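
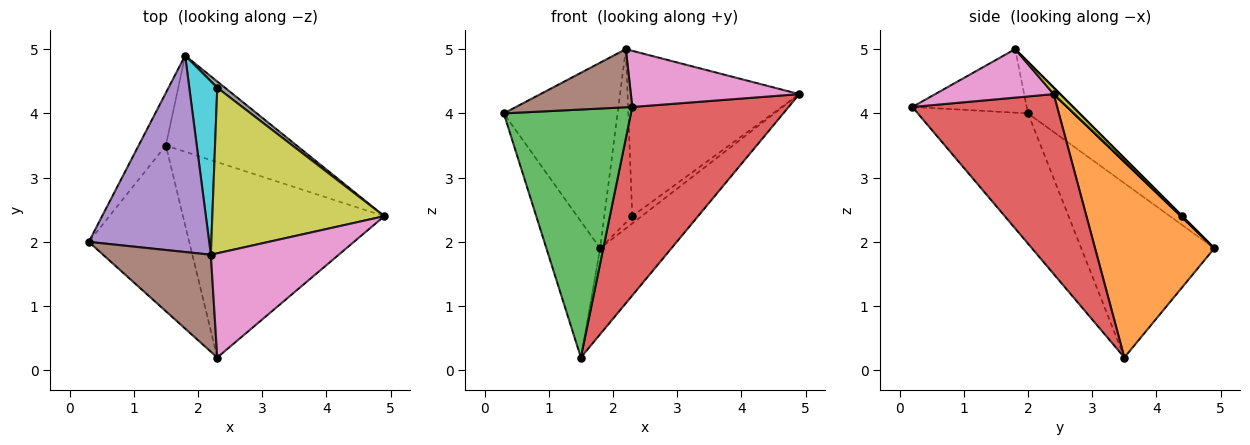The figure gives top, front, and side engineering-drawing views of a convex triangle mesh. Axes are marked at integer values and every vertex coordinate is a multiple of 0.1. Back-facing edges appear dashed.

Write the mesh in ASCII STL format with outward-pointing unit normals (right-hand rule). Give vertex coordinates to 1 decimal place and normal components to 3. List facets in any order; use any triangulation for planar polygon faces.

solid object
 facet normal -0.918 0.371 -0.143
  outer loop
   vertex 1.5 3.5 0.2
   vertex 0.3 2.0 4.0
   vertex 1.8 4.9 1.9
  endloop
 endfacet
 facet normal 0.744 0.445 -0.498
  outer loop
   vertex 1.5 3.5 0.2
   vertex 1.8 4.9 1.9
   vertex 4.9 2.4 4.3
  endloop
 endfacet
 facet normal -0.585 -0.675 -0.451
  outer loop
   vertex 2.3 0.2 4.1
   vertex 0.3 2.0 4.0
   vertex 1.5 3.5 0.2
  endloop
 endfacet
 facet normal 0.541 -0.584 -0.605
  outer loop
   vertex 2.3 0.2 4.1
   vertex 1.5 3.5 0.2
   vertex 4.9 2.4 4.3
  endloop
 endfacet
 facet normal -0.296 0.656 0.694
  outer loop
   vertex 2.2 1.8 5.0
   vertex 1.8 4.9 1.9
   vertex 0.3 2.0 4.0
  endloop
 endfacet
 facet normal -0.451 -0.459 0.765
  outer loop
   vertex 2.2 1.8 5.0
   vertex 0.3 2.0 4.0
   vertex 2.3 0.2 4.1
  endloop
 endfacet
 facet normal 0.316 -0.450 0.835
  outer loop
   vertex 2.2 1.8 5.0
   vertex 2.3 0.2 4.1
   vertex 4.9 2.4 4.3
  endloop
 endfacet
 facet normal 0.108 0.755 0.647
  outer loop
   vertex 2.3 4.4 2.4
   vertex 4.9 2.4 4.3
   vertex 1.8 4.9 1.9
  endloop
 endfacet
 facet normal 0.026 0.706 0.707
  outer loop
   vertex 2.3 4.4 2.4
   vertex 2.2 1.8 5.0
   vertex 4.9 2.4 4.3
  endloop
 endfacet
 facet normal 0.000 0.707 0.707
  outer loop
   vertex 2.3 4.4 2.4
   vertex 1.8 4.9 1.9
   vertex 2.2 1.8 5.0
  endloop
 endfacet
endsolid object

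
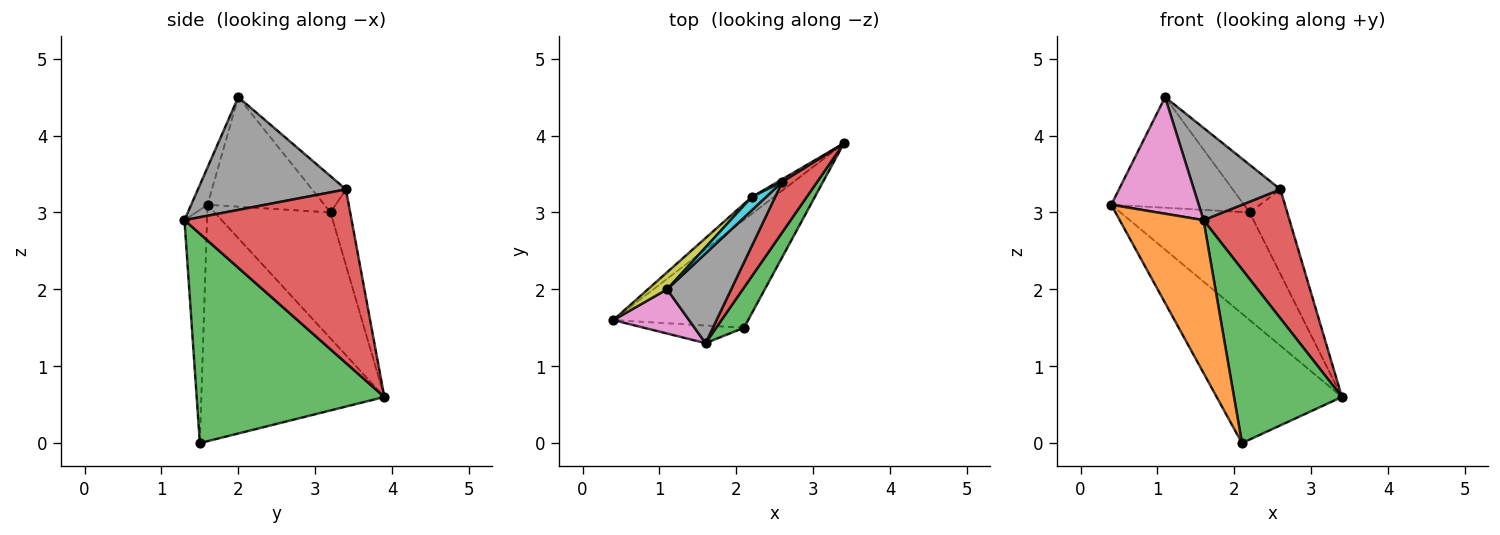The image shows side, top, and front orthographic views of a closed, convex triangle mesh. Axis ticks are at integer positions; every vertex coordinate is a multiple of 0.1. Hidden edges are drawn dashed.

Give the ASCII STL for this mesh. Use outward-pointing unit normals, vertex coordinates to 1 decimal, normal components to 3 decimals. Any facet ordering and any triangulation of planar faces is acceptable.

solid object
 facet normal -0.747 0.511 -0.426
  outer loop
   vertex 2.1 1.5 0.0
   vertex 0.4 1.6 3.1
   vertex 3.4 3.9 0.6
  endloop
 endfacet
 facet normal -0.258 -0.960 -0.111
  outer loop
   vertex 1.6 1.3 2.9
   vertex 0.4 1.6 3.1
   vertex 2.1 1.5 0.0
  endloop
 endfacet
 facet normal 0.861 -0.495 0.114
  outer loop
   vertex 1.6 1.3 2.9
   vertex 2.1 1.5 0.0
   vertex 3.4 3.9 0.6
  endloop
 endfacet
 facet normal 0.875 -0.450 0.176
  outer loop
   vertex 2.6 3.4 3.3
   vertex 1.6 1.3 2.9
   vertex 3.4 3.9 0.6
  endloop
 endfacet
 facet normal -0.663 0.739 -0.116
  outer loop
   vertex 2.2 3.2 3.0
   vertex 3.4 3.9 0.6
   vertex 0.4 1.6 3.1
  endloop
 endfacet
 facet normal -0.463 0.886 0.027
  outer loop
   vertex 2.2 3.2 3.0
   vertex 2.6 3.4 3.3
   vertex 3.4 3.9 0.6
  endloop
 endfacet
 facet normal -0.172 -0.921 0.349
  outer loop
   vertex 1.1 2.0 4.5
   vertex 0.4 1.6 3.1
   vertex 1.6 1.3 2.9
  endloop
 endfacet
 facet normal 0.775 -0.453 0.440
  outer loop
   vertex 1.1 2.0 4.5
   vertex 1.6 1.3 2.9
   vertex 2.6 3.4 3.3
  endloop
 endfacet
 facet normal -0.656 0.746 0.115
  outer loop
   vertex 1.1 2.0 4.5
   vertex 2.2 3.2 3.0
   vertex 0.4 1.6 3.1
  endloop
 endfacet
 facet normal -0.564 0.795 0.222
  outer loop
   vertex 1.1 2.0 4.5
   vertex 2.6 3.4 3.3
   vertex 2.2 3.2 3.0
  endloop
 endfacet
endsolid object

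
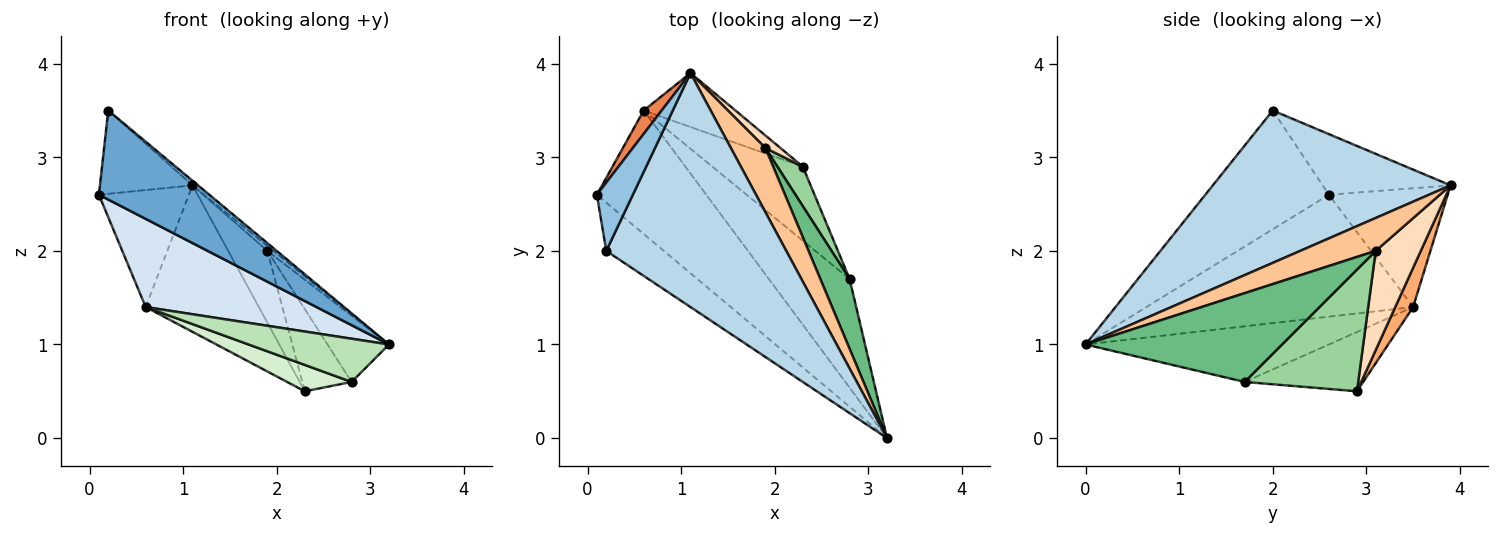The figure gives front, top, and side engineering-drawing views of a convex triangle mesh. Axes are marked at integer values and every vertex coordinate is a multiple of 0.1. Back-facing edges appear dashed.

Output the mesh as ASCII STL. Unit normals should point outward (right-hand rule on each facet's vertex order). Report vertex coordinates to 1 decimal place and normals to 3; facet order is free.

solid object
 facet normal -0.701 -0.627 -0.340
  outer loop
   vertex 0.2 2.0 3.5
   vertex 0.1 2.6 2.6
   vertex 3.2 0.0 1.0
  endloop
 endfacet
 facet normal -0.730 0.528 0.433
  outer loop
   vertex 0.2 2.0 3.5
   vertex 1.1 3.9 2.7
   vertex 0.1 2.6 2.6
  endloop
 endfacet
 facet normal 0.646 0.015 0.763
  outer loop
   vertex 0.2 2.0 3.5
   vertex 3.2 0.0 1.0
   vertex 1.1 3.9 2.7
  endloop
 endfacet
 facet normal -0.672 -0.430 -0.603
  outer loop
   vertex 0.6 3.5 1.4
   vertex 3.2 0.0 1.0
   vertex 0.1 2.6 2.6
  endloop
 endfacet
 facet normal -0.791 0.600 0.120
  outer loop
   vertex 0.6 3.5 1.4
   vertex 0.1 2.6 2.6
   vertex 1.1 3.9 2.7
  endloop
 endfacet
 facet normal 0.147 0.928 -0.342
  outer loop
   vertex 0.6 3.5 1.4
   vertex 1.1 3.9 2.7
   vertex 2.3 2.9 0.5
  endloop
 endfacet
 facet normal 0.688 0.055 0.723
  outer loop
   vertex 1.9 3.1 2.0
   vertex 1.1 3.9 2.7
   vertex 3.2 0.0 1.0
  endloop
 endfacet
 facet normal 0.750 0.651 0.113
  outer loop
   vertex 1.9 3.1 2.0
   vertex 2.3 2.9 0.5
   vertex 1.1 3.9 2.7
  endloop
 endfacet
 facet normal 0.910 0.285 0.300
  outer loop
   vertex 2.8 1.7 0.6
   vertex 1.9 3.1 2.0
   vertex 3.2 0.0 1.0
  endloop
 endfacet
 facet normal 0.901 0.391 0.188
  outer loop
   vertex 2.8 1.7 0.6
   vertex 2.3 2.9 0.5
   vertex 1.9 3.1 2.0
  endloop
 endfacet
 facet normal -0.539 -0.311 -0.783
  outer loop
   vertex 2.8 1.7 0.6
   vertex 3.2 0.0 1.0
   vertex 0.6 3.5 1.4
  endloop
 endfacet
 facet normal -0.525 -0.286 -0.802
  outer loop
   vertex 2.8 1.7 0.6
   vertex 0.6 3.5 1.4
   vertex 2.3 2.9 0.5
  endloop
 endfacet
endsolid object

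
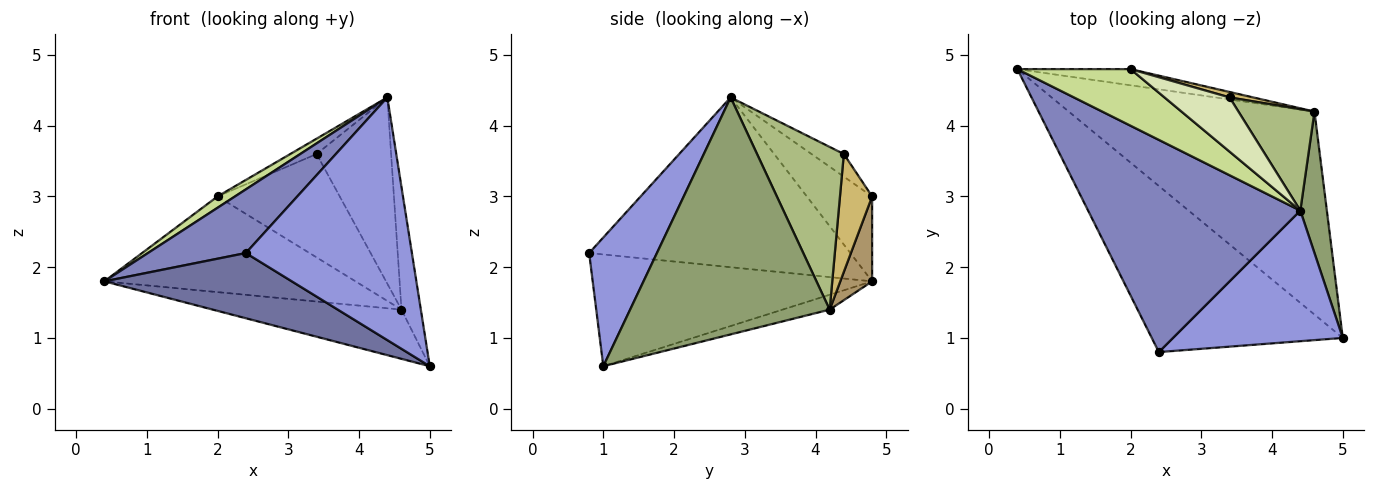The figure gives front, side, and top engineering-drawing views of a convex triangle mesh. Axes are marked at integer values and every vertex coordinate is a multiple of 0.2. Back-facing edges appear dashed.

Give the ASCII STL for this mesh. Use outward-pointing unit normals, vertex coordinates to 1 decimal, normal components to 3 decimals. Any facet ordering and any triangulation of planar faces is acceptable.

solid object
 facet normal -0.478 -0.321 -0.817
  outer loop
   vertex 2.4 0.8 2.2
   vertex 0.4 4.8 1.8
   vertex 5.0 1.0 0.6
  endloop
 endfacet
 facet normal -0.608 -0.228 0.760
  outer loop
   vertex 4.4 2.8 4.4
   vertex 0.4 4.8 1.8
   vertex 2.4 0.8 2.2
  endloop
 endfacet
 facet normal 0.338 -0.829 0.446
  outer loop
   vertex 4.4 2.8 4.4
   vertex 2.4 0.8 2.2
   vertex 5.0 1.0 0.6
  endloop
 endfacet
 facet normal -0.059 0.235 -0.970
  outer loop
   vertex 4.6 4.2 1.4
   vertex 5.0 1.0 0.6
   vertex 0.4 4.8 1.8
  endloop
 endfacet
 facet normal 0.989 0.096 0.111
  outer loop
   vertex 4.6 4.2 1.4
   vertex 4.4 2.8 4.4
   vertex 5.0 1.0 0.6
  endloop
 endfacet
 facet normal 0.715 0.614 0.334
  outer loop
   vertex 3.4 4.4 3.6
   vertex 4.4 2.8 4.4
   vertex 4.6 4.2 1.4
  endloop
 endfacet
 facet normal -0.592 -0.158 0.790
  outer loop
   vertex 2.0 4.8 3.0
   vertex 0.4 4.8 1.8
   vertex 4.4 2.8 4.4
  endloop
 endfacet
 facet normal -0.317 0.258 0.913
  outer loop
   vertex 2.0 4.8 3.0
   vertex 4.4 2.8 4.4
   vertex 3.4 4.4 3.6
  endloop
 endfacet
 facet normal 0.124 0.978 -0.165
  outer loop
   vertex 2.0 4.8 3.0
   vertex 4.6 4.2 1.4
   vertex 0.4 4.8 1.8
  endloop
 endfacet
 facet normal 0.254 0.966 0.051
  outer loop
   vertex 2.0 4.8 3.0
   vertex 3.4 4.4 3.6
   vertex 4.6 4.2 1.4
  endloop
 endfacet
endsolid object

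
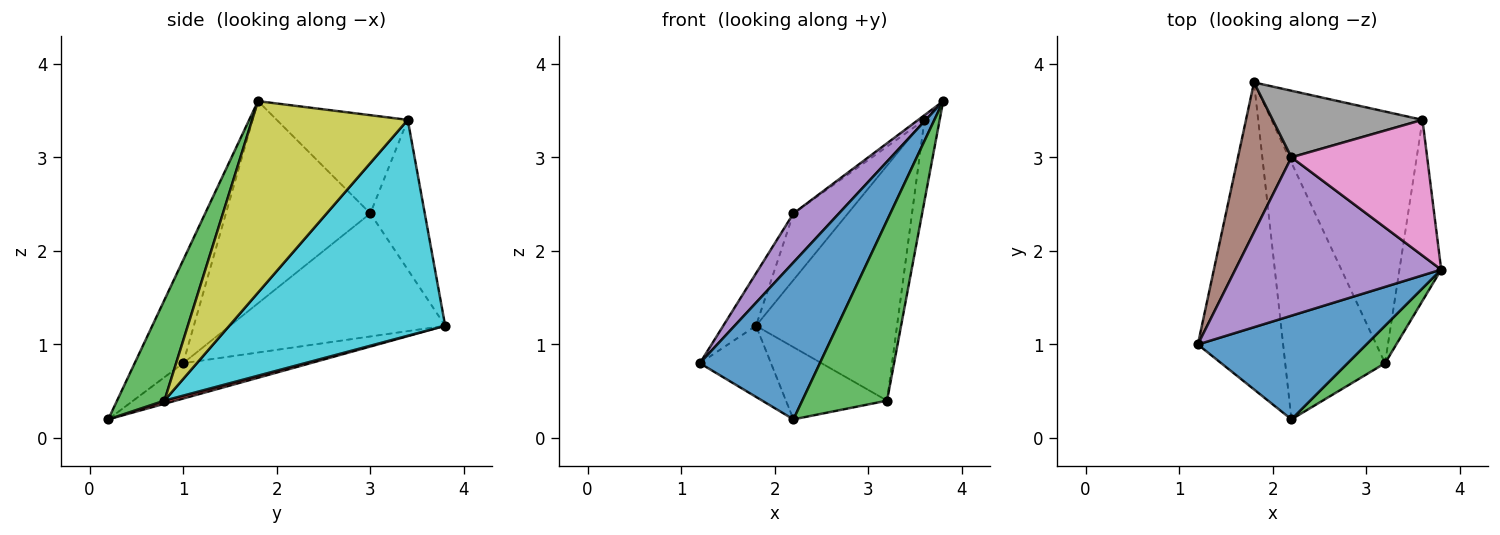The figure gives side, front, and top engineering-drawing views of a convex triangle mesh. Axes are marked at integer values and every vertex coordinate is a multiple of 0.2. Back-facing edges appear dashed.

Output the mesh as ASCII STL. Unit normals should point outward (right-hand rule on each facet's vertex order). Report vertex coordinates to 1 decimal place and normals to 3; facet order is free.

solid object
 facet normal -0.319 -0.791 0.522
  outer loop
   vertex 2.2 0.2 0.2
   vertex 3.8 1.8 3.6
   vertex 1.2 1.0 0.8
  endloop
 endfacet
 facet normal -0.375 0.209 -0.903
  outer loop
   vertex 2.2 0.2 0.2
   vertex 1.2 1.0 0.8
   vertex 1.8 3.8 1.2
  endloop
 endfacet
 facet normal 0.480 -0.859 0.179
  outer loop
   vertex 3.2 0.8 0.4
   vertex 3.8 1.8 3.6
   vertex 2.2 0.2 0.2
  endloop
 endfacet
 facet normal 0.030 0.271 -0.962
  outer loop
   vertex 3.2 0.8 0.4
   vertex 2.2 0.2 0.2
   vertex 1.8 3.8 1.2
  endloop
 endfacet
 facet normal -0.684 -0.215 0.697
  outer loop
   vertex 2.2 3.0 2.4
   vertex 1.2 1.0 0.8
   vertex 3.8 1.8 3.6
  endloop
 endfacet
 facet normal -0.908 0.138 0.395
  outer loop
   vertex 2.2 3.0 2.4
   vertex 1.8 3.8 1.2
   vertex 1.2 1.0 0.8
  endloop
 endfacet
 facet normal -0.586 0.028 0.810
  outer loop
   vertex 3.6 3.4 3.4
   vertex 2.2 3.0 2.4
   vertex 3.8 1.8 3.6
  endloop
 endfacet
 facet normal -0.577 0.577 0.577
  outer loop
   vertex 3.6 3.4 3.4
   vertex 1.8 3.8 1.2
   vertex 2.2 3.0 2.4
  endloop
 endfacet
 facet normal 0.973 0.095 -0.212
  outer loop
   vertex 3.6 3.4 3.4
   vertex 3.8 1.8 3.6
   vertex 3.2 0.8 0.4
  endloop
 endfacet
 facet normal 0.722 0.472 -0.505
  outer loop
   vertex 3.6 3.4 3.4
   vertex 3.2 0.8 0.4
   vertex 1.8 3.8 1.2
  endloop
 endfacet
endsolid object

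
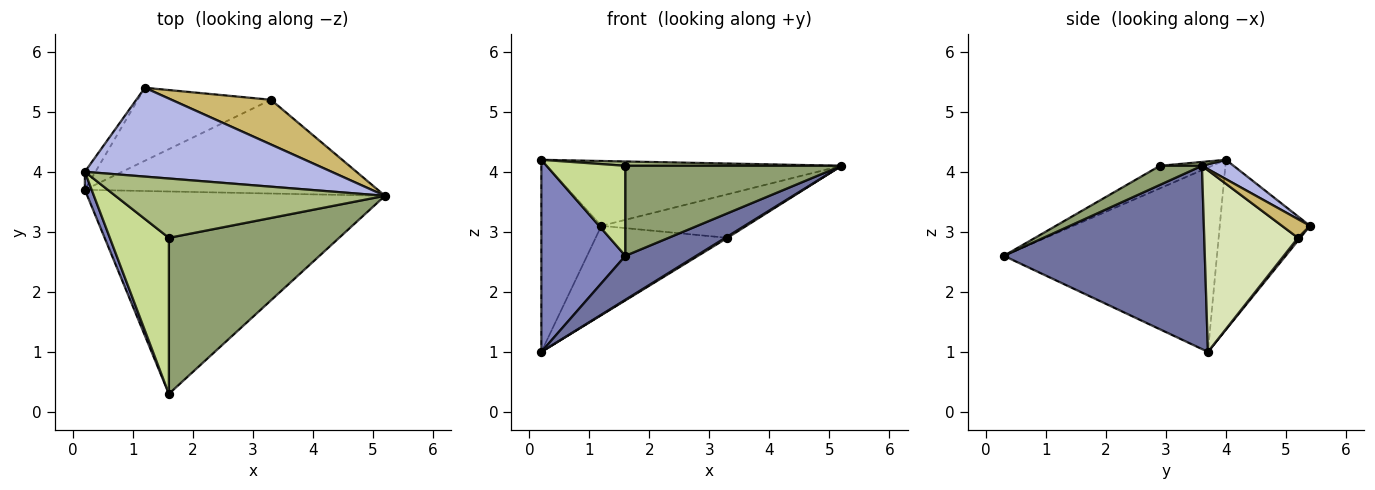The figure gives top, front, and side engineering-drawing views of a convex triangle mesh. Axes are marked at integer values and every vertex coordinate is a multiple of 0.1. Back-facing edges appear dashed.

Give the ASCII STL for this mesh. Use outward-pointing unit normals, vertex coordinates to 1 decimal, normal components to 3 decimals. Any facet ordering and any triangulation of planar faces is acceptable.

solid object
 facet normal 0.516 -0.182 -0.837
  outer loop
   vertex 1.6 0.3 2.6
   vertex 0.2 3.7 1.0
   vertex 5.2 3.6 4.1
  endloop
 endfacet
 facet normal -0.930 -0.367 0.034
  outer loop
   vertex 0.2 4.0 4.2
   vertex 0.2 3.7 1.0
   vertex 1.6 0.3 2.6
  endloop
 endfacet
 facet normal -0.831 0.553 -0.052
  outer loop
   vertex 1.2 5.4 3.1
   vertex 0.2 3.7 1.0
   vertex 0.2 4.0 4.2
  endloop
 endfacet
 facet normal 0.063 0.588 0.806
  outer loop
   vertex 1.2 5.4 3.1
   vertex 0.2 4.0 4.2
   vertex 5.2 3.6 4.1
  endloop
 endfacet
 facet normal 0.097 -0.497 0.862
  outer loop
   vertex 1.6 2.9 4.1
   vertex 1.6 0.3 2.6
   vertex 5.2 3.6 4.1
  endloop
 endfacet
 facet normal 0.014 -0.073 0.997
  outer loop
   vertex 1.6 2.9 4.1
   vertex 5.2 3.6 4.1
   vertex 0.2 4.0 4.2
  endloop
 endfacet
 facet normal -0.314 -0.474 0.822
  outer loop
   vertex 1.6 2.9 4.1
   vertex 0.2 4.0 4.2
   vertex 1.6 0.3 2.6
  endloop
 endfacet
 facet normal 0.527 -0.012 -0.850
  outer loop
   vertex 3.3 5.2 2.9
   vertex 5.2 3.6 4.1
   vertex 0.2 3.7 1.0
  endloop
 endfacet
 facet normal 0.013 0.774 -0.633
  outer loop
   vertex 3.3 5.2 2.9
   vertex 0.2 3.7 1.0
   vertex 1.2 5.4 3.1
  endloop
 endfacet
 facet normal 0.133 0.691 0.710
  outer loop
   vertex 3.3 5.2 2.9
   vertex 1.2 5.4 3.1
   vertex 5.2 3.6 4.1
  endloop
 endfacet
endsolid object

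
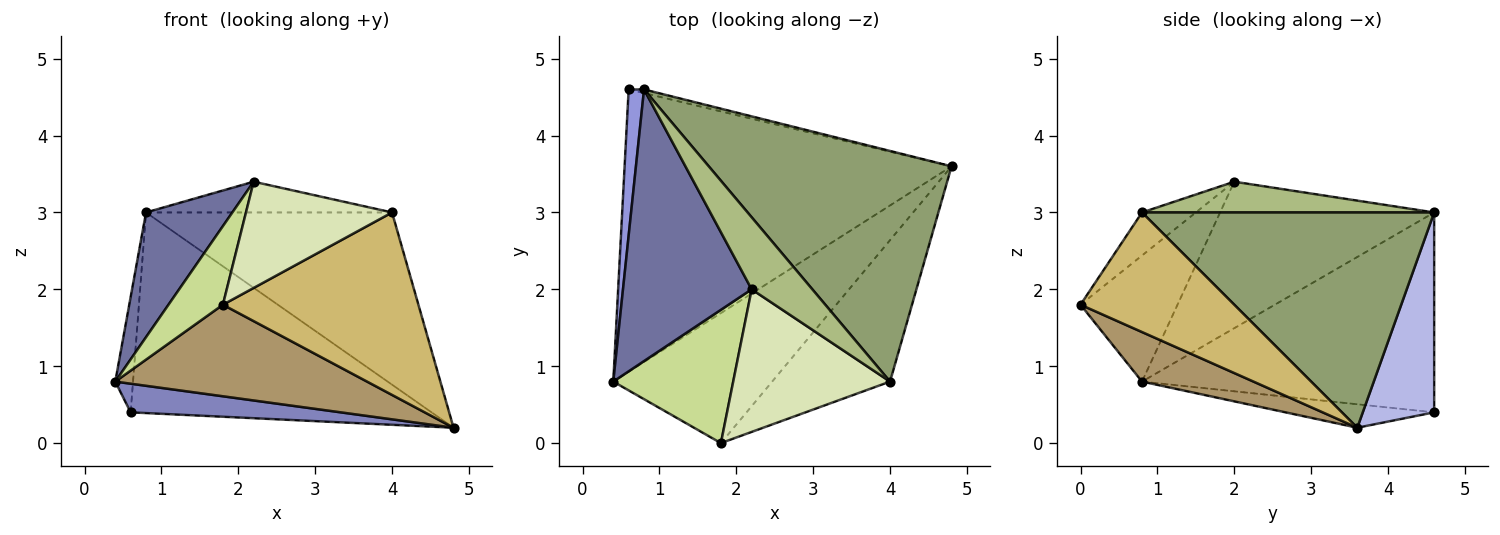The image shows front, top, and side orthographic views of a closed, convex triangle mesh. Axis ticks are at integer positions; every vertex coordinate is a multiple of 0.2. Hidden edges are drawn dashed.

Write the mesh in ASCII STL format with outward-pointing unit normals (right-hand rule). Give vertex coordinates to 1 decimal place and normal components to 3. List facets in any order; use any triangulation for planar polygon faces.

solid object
 facet normal -0.719 -0.290 0.632
  outer loop
   vertex 2.2 2.0 3.4
   vertex 0.8 4.6 3.0
   vertex 0.4 0.8 0.8
  endloop
 endfacet
 facet normal -0.071 -0.101 -0.992
  outer loop
   vertex 0.6 4.6 0.4
   vertex 4.8 3.6 0.2
   vertex 0.4 0.8 0.8
  endloop
 endfacet
 facet normal -0.995 0.060 0.077
  outer loop
   vertex 0.6 4.6 0.4
   vertex 0.4 0.8 0.8
   vertex 0.8 4.6 3.0
  endloop
 endfacet
 facet normal 0.231 0.973 -0.018
  outer loop
   vertex 0.6 4.6 0.4
   vertex 0.8 4.6 3.0
   vertex 4.8 3.6 0.2
  endloop
 endfacet
 facet normal 0.579 0.488 0.653
  outer loop
   vertex 4.0 0.8 3.0
   vertex 4.8 3.6 0.2
   vertex 0.8 4.6 3.0
  endloop
 endfacet
 facet normal 0.422 0.356 0.834
  outer loop
   vertex 4.0 0.8 3.0
   vertex 0.8 4.6 3.0
   vertex 2.2 2.0 3.4
  endloop
 endfacet
 facet normal -0.671 -0.377 0.638
  outer loop
   vertex 1.8 0.0 1.8
   vertex 2.2 2.0 3.4
   vertex 0.4 0.8 0.8
  endloop
 endfacet
 facet normal -0.215 -0.584 0.783
  outer loop
   vertex 1.8 0.0 1.8
   vertex 4.0 0.8 3.0
   vertex 2.2 2.0 3.4
  endloop
 endfacet
 facet normal 0.247 -0.558 -0.792
  outer loop
   vertex 1.8 0.0 1.8
   vertex 0.4 0.8 0.8
   vertex 4.8 3.6 0.2
  endloop
 endfacet
 facet normal 0.528 -0.671 -0.520
  outer loop
   vertex 1.8 0.0 1.8
   vertex 4.8 3.6 0.2
   vertex 4.0 0.8 3.0
  endloop
 endfacet
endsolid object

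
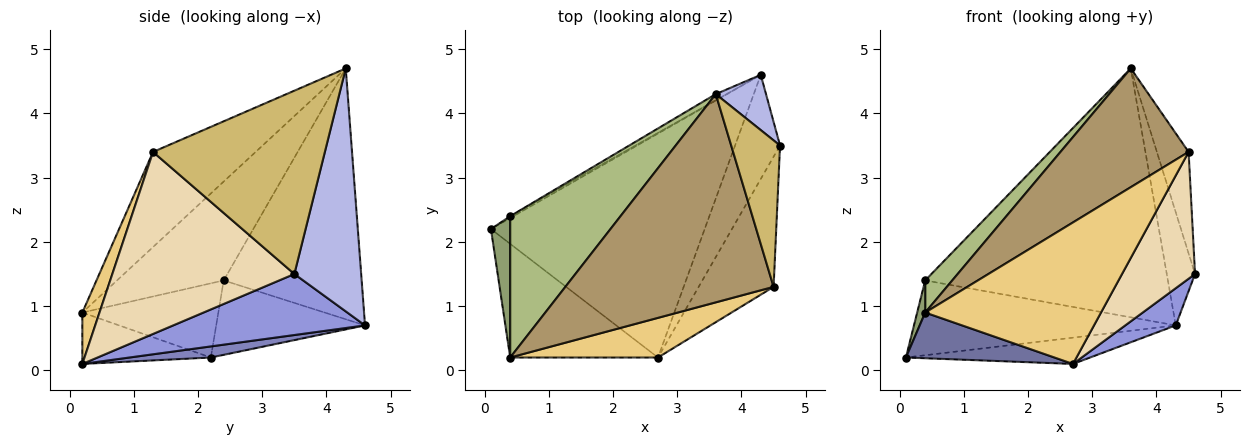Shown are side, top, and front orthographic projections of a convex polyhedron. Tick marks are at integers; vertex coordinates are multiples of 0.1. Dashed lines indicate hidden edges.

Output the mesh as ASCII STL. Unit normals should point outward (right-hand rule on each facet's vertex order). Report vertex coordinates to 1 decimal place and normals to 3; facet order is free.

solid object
 facet normal -0.307 -0.355 -0.883
  outer loop
   vertex 0.4 0.2 0.9
   vertex 0.1 2.2 0.2
   vertex 2.7 0.2 0.1
  endloop
 endfacet
 facet normal 0.051 0.117 -0.992
  outer loop
   vertex 4.3 4.6 0.7
   vertex 2.7 0.2 0.1
   vertex 0.1 2.2 0.2
  endloop
 endfacet
 facet normal 0.788 -0.207 -0.580
  outer loop
   vertex 4.3 4.6 0.7
   vertex 4.6 3.5 1.5
   vertex 2.7 0.2 0.1
  endloop
 endfacet
 facet normal 0.905 0.383 0.187
  outer loop
   vertex 4.3 4.6 0.7
   vertex 3.6 4.3 4.7
   vertex 4.6 3.5 1.5
  endloop
 endfacet
 facet normal -0.966 -0.057 0.251
  outer loop
   vertex 0.4 2.4 1.4
   vertex 0.1 2.2 0.2
   vertex 0.4 0.2 0.9
  endloop
 endfacet
 facet normal -0.658 -0.167 0.734
  outer loop
   vertex 0.4 2.4 1.4
   vertex 0.4 0.2 0.9
   vertex 3.6 4.3 4.7
  endloop
 endfacet
 facet normal -0.494 0.869 -0.021
  outer loop
   vertex 0.4 2.4 1.4
   vertex 4.3 4.6 0.7
   vertex 0.1 2.2 0.2
  endloop
 endfacet
 facet normal -0.494 0.869 -0.021
  outer loop
   vertex 0.4 2.4 1.4
   vertex 3.6 4.3 4.7
   vertex 4.3 4.6 0.7
  endloop
 endfacet
 facet normal -0.369 -0.461 0.807
  outer loop
   vertex 4.5 1.3 3.4
   vertex 3.6 4.3 4.7
   vertex 0.4 0.2 0.9
  endloop
 endfacet
 facet normal 0.951 0.176 0.253
  outer loop
   vertex 4.5 1.3 3.4
   vertex 4.6 3.5 1.5
   vertex 3.6 4.3 4.7
  endloop
 endfacet
 facet normal 0.093 -0.959 0.269
  outer loop
   vertex 4.5 1.3 3.4
   vertex 0.4 0.2 0.9
   vertex 2.7 0.2 0.1
  endloop
 endfacet
 facet normal 0.867 -0.348 -0.357
  outer loop
   vertex 4.5 1.3 3.4
   vertex 2.7 0.2 0.1
   vertex 4.6 3.5 1.5
  endloop
 endfacet
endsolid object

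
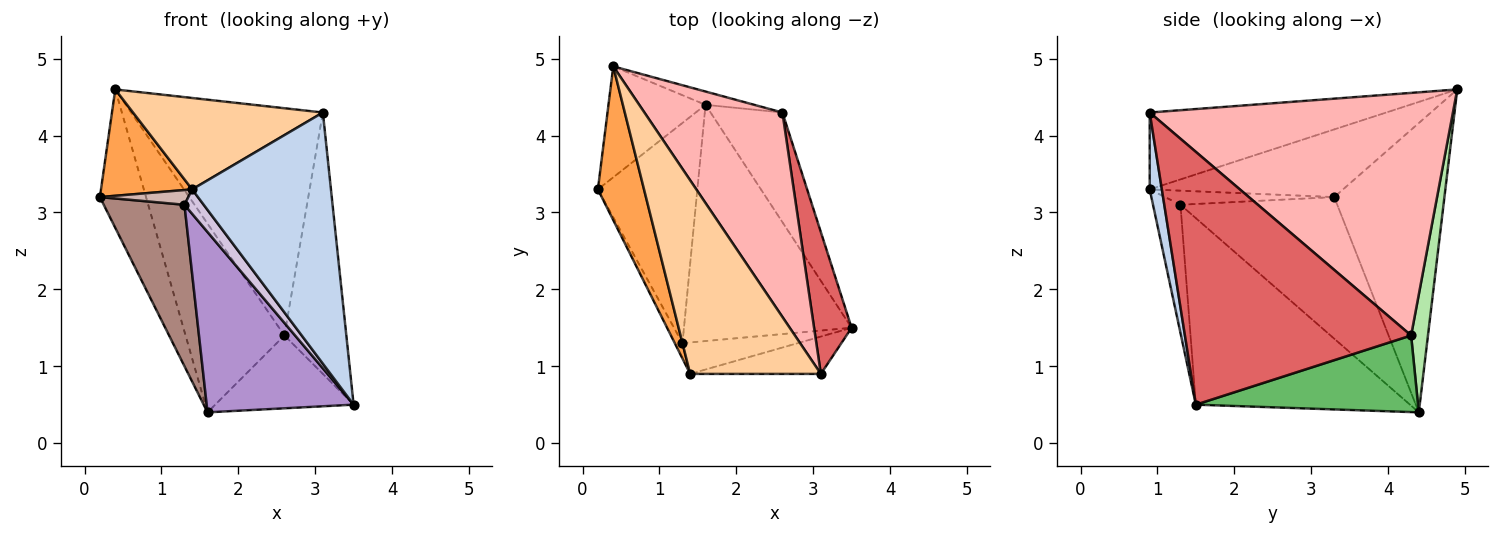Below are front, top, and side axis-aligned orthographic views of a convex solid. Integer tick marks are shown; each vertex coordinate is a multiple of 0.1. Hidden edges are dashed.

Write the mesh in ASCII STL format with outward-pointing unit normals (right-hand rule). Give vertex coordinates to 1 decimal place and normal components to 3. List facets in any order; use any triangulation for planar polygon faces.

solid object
 facet normal -0.881 0.369 -0.296
  outer loop
   vertex 0.4 4.9 4.6
   vertex 1.6 4.4 0.4
   vertex 0.2 3.3 3.2
  endloop
 endfacet
 facet normal 0.086 -0.985 -0.147
  outer loop
   vertex 1.4 0.9 3.3
   vertex 3.5 1.5 0.5
   vertex 3.1 0.9 4.3
  endloop
 endfacet
 facet normal -0.770 -0.363 0.525
  outer loop
   vertex 1.4 0.9 3.3
   vertex 0.4 4.9 4.6
   vertex 0.2 3.3 3.2
  endloop
 endfacet
 facet normal -0.470 -0.377 0.798
  outer loop
   vertex 1.4 0.9 3.3
   vertex 3.1 0.9 4.3
   vertex 0.4 4.9 4.6
  endloop
 endfacet
 facet normal 0.664 0.414 -0.623
  outer loop
   vertex 2.6 4.3 1.4
   vertex 3.5 1.5 0.5
   vertex 1.6 4.4 0.4
  endloop
 endfacet
 facet normal 0.168 0.983 -0.069
  outer loop
   vertex 2.6 4.3 1.4
   vertex 1.6 4.4 0.4
   vertex 0.4 4.9 4.6
  endloop
 endfacet
 facet normal 0.955 0.261 0.142
  outer loop
   vertex 2.6 4.3 1.4
   vertex 3.1 0.9 4.3
   vertex 3.5 1.5 0.5
  endloop
 endfacet
 facet normal 0.762 0.482 0.433
  outer loop
   vertex 2.6 4.3 1.4
   vertex 0.4 4.9 4.6
   vertex 3.1 0.9 4.3
  endloop
 endfacet
 facet normal -0.662 -0.455 -0.595
  outer loop
   vertex 1.3 1.3 3.1
   vertex 1.6 4.4 0.4
   vertex 3.5 1.5 0.5
  endloop
 endfacet
 facet normal -0.659 -0.462 -0.593
  outer loop
   vertex 1.3 1.3 3.1
   vertex 3.5 1.5 0.5
   vertex 1.4 0.9 3.3
  endloop
 endfacet
 facet normal -0.754 -0.388 -0.530
  outer loop
   vertex 1.3 1.3 3.1
   vertex 0.2 3.3 3.2
   vertex 1.6 4.4 0.4
  endloop
 endfacet
 facet normal -0.798 -0.417 -0.435
  outer loop
   vertex 1.3 1.3 3.1
   vertex 1.4 0.9 3.3
   vertex 0.2 3.3 3.2
  endloop
 endfacet
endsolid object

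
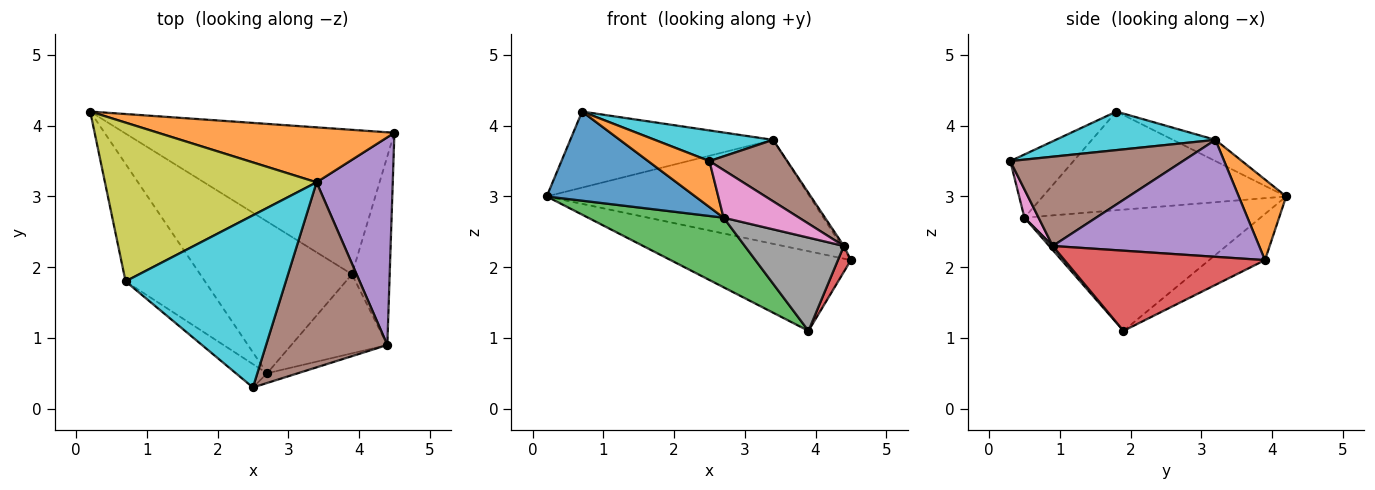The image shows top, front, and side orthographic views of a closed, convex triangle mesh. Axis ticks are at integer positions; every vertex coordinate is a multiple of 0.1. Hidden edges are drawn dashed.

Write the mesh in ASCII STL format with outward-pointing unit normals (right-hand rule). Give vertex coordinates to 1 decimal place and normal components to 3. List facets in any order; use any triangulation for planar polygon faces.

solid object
 facet normal -0.148 0.477 -0.866
  outer loop
   vertex 3.9 1.9 1.1
   vertex 0.2 4.2 3.0
   vertex 4.5 3.9 2.1
  endloop
 endfacet
 facet normal 0.157 0.873 0.461
  outer loop
   vertex 3.4 3.2 3.8
   vertex 4.5 3.9 2.1
   vertex 0.2 4.2 3.0
  endloop
 endfacet
 facet normal -0.587 -0.337 -0.736
  outer loop
   vertex 2.7 0.5 2.7
   vertex 0.2 4.2 3.0
   vertex 3.9 1.9 1.1
  endloop
 endfacet
 facet normal 0.903 -0.058 -0.425
  outer loop
   vertex 4.4 0.9 2.3
   vertex 3.9 1.9 1.1
   vertex 4.5 3.9 2.1
  endloop
 endfacet
 facet normal 0.838 0.008 0.546
  outer loop
   vertex 4.4 0.9 2.3
   vertex 4.5 3.9 2.1
   vertex 3.4 3.2 3.8
  endloop
 endfacet
 facet normal 0.573 -0.258 0.778
  outer loop
   vertex 4.4 0.9 2.3
   vertex 3.4 3.2 3.8
   vertex 2.5 0.3 3.5
  endloop
 endfacet
 facet normal 0.181 -0.964 -0.196
  outer loop
   vertex 4.4 0.9 2.3
   vertex 2.5 0.3 3.5
   vertex 2.7 0.5 2.7
  endloop
 endfacet
 facet normal 0.027 -0.762 -0.647
  outer loop
   vertex 4.4 0.9 2.3
   vertex 2.7 0.5 2.7
   vertex 3.9 1.9 1.1
  endloop
 endfacet
 facet normal -0.090 0.430 0.898
  outer loop
   vertex 0.7 1.8 4.2
   vertex 3.4 3.2 3.8
   vertex 0.2 4.2 3.0
  endloop
 endfacet
 facet normal 0.230 -0.171 0.958
  outer loop
   vertex 0.7 1.8 4.2
   vertex 2.5 0.3 3.5
   vertex 3.4 3.2 3.8
  endloop
 endfacet
 facet normal -0.704 -0.430 -0.566
  outer loop
   vertex 0.7 1.8 4.2
   vertex 0.2 4.2 3.0
   vertex 2.7 0.5 2.7
  endloop
 endfacet
 facet normal -0.677 -0.656 -0.333
  outer loop
   vertex 0.7 1.8 4.2
   vertex 2.7 0.5 2.7
   vertex 2.5 0.3 3.5
  endloop
 endfacet
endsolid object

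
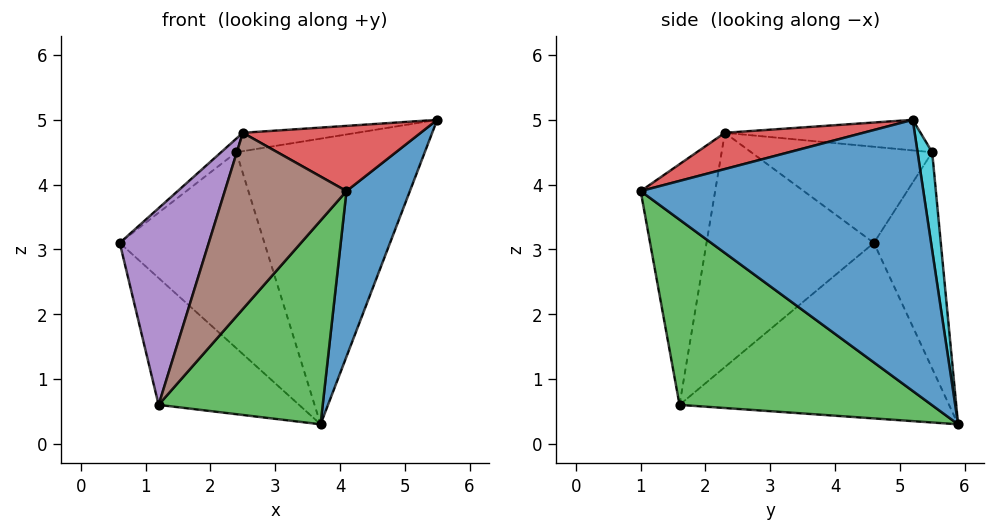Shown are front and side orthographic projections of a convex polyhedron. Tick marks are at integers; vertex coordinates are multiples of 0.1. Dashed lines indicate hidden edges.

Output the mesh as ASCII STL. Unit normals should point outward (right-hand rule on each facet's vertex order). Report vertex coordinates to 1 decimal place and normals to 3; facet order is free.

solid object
 facet normal 0.904 -0.203 -0.376
  outer loop
   vertex 3.7 5.9 0.3
   vertex 5.5 5.2 5.0
   vertex 4.1 1.0 3.9
  endloop
 endfacet
 facet normal -0.704 0.367 -0.609
  outer loop
   vertex 1.2 1.6 0.6
   vertex 0.6 4.6 3.1
   vertex 3.7 5.9 0.3
  endloop
 endfacet
 facet normal 0.643 -0.419 -0.641
  outer loop
   vertex 1.2 1.6 0.6
   vertex 3.7 5.9 0.3
   vertex 4.1 1.0 3.9
  endloop
 endfacet
 facet normal 0.251 -0.323 0.913
  outer loop
   vertex 2.5 2.3 4.8
   vertex 4.1 1.0 3.9
   vertex 5.5 5.2 5.0
  endloop
 endfacet
 facet normal -0.833 -0.443 0.332
  outer loop
   vertex 2.5 2.3 4.8
   vertex 0.6 4.6 3.1
   vertex 1.2 1.6 0.6
  endloop
 endfacet
 facet normal -0.500 -0.816 0.291
  outer loop
   vertex 2.5 2.3 4.8
   vertex 1.2 1.6 0.6
   vertex 4.1 1.0 3.9
  endloop
 endfacet
 facet normal -0.629 0.053 0.775
  outer loop
   vertex 2.4 5.5 4.5
   vertex 0.6 4.6 3.1
   vertex 2.5 2.3 4.8
  endloop
 endfacet
 facet normal -0.150 0.088 0.985
  outer loop
   vertex 2.4 5.5 4.5
   vertex 2.5 2.3 4.8
   vertex 5.5 5.2 5.0
  endloop
 endfacet
 facet normal -0.420 0.907 -0.043
  outer loop
   vertex 2.4 5.5 4.5
   vertex 3.7 5.9 0.3
   vertex 0.6 4.6 3.1
  endloop
 endfacet
 facet normal 0.077 0.990 0.118
  outer loop
   vertex 2.4 5.5 4.5
   vertex 5.5 5.2 5.0
   vertex 3.7 5.9 0.3
  endloop
 endfacet
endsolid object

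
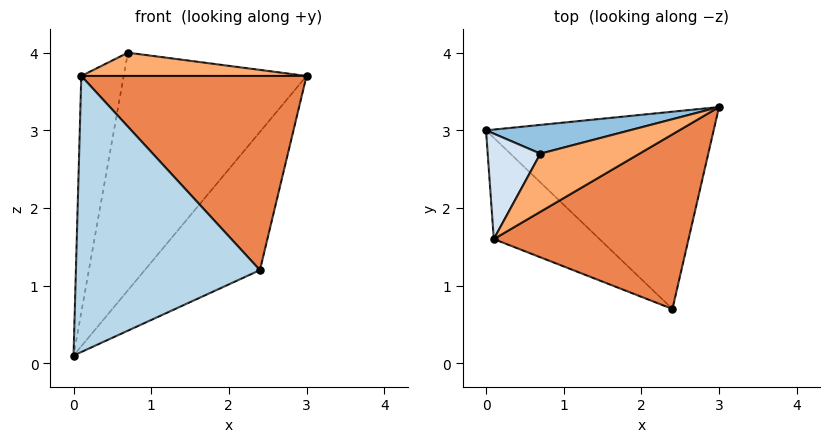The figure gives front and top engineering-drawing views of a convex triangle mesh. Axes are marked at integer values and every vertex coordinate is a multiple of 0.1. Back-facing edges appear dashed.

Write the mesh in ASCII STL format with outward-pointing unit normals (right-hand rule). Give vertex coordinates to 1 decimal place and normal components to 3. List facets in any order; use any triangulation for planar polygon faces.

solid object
 facet normal 0.679 0.421 -0.601
  outer loop
   vertex 2.4 0.7 1.2
   vertex 0.0 3.0 0.1
   vertex 3.0 3.3 3.7
  endloop
 endfacet
 facet normal -0.236 0.965 0.117
  outer loop
   vertex 0.7 2.7 4.0
   vertex 3.0 3.3 3.7
   vertex 0.0 3.0 0.1
  endloop
 endfacet
 facet normal -0.596 -0.754 -0.277
  outer loop
   vertex 0.1 1.6 3.7
   vertex 0.0 3.0 0.1
   vertex 2.4 0.7 1.2
  endloop
 endfacet
 facet normal -0.883 0.429 0.191
  outer loop
   vertex 0.1 1.6 3.7
   vertex 0.7 2.7 4.0
   vertex 0.0 3.0 0.1
  endloop
 endfacet
 facet normal 0.400 -0.682 0.613
  outer loop
   vertex 0.1 1.6 3.7
   vertex 2.4 0.7 1.2
   vertex 3.0 3.3 3.7
  endloop
 endfacet
 facet normal 0.213 -0.364 0.907
  outer loop
   vertex 0.1 1.6 3.7
   vertex 3.0 3.3 3.7
   vertex 0.7 2.7 4.0
  endloop
 endfacet
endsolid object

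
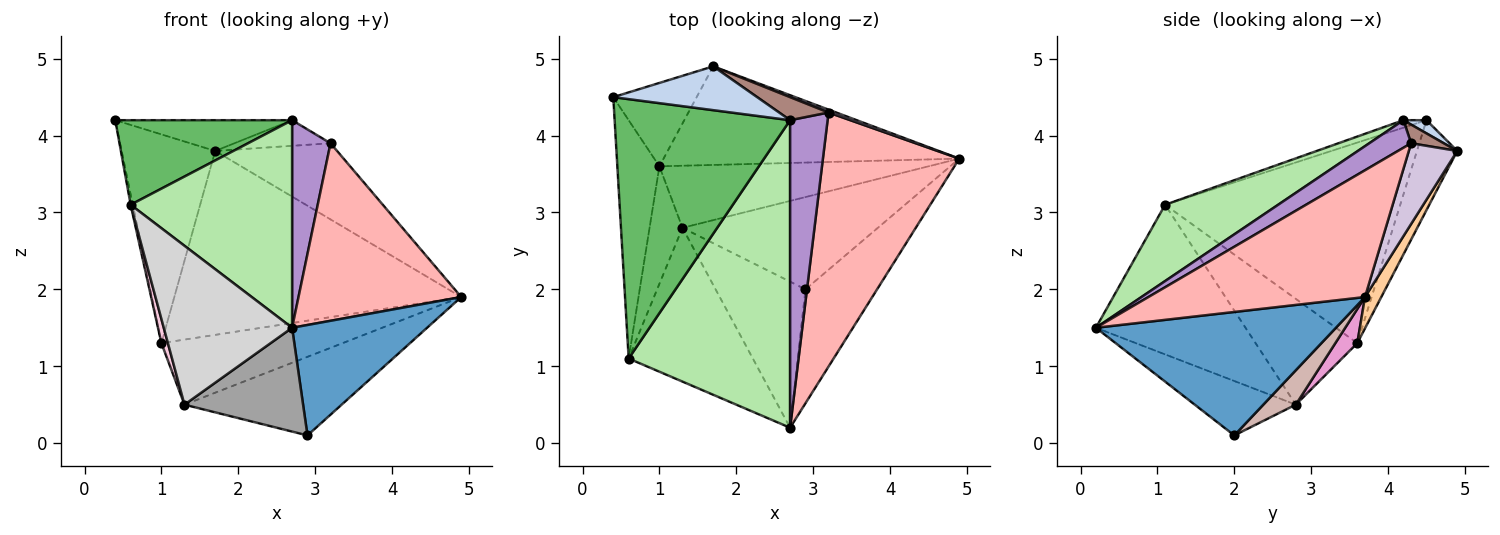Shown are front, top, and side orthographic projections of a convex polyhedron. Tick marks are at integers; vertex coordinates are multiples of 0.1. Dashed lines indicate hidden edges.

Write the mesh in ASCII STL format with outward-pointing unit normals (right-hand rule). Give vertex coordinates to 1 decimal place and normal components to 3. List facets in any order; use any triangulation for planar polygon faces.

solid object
 facet normal 0.778 -0.437 -0.451
  outer loop
   vertex 2.9 2.0 0.1
   vertex 4.9 3.7 1.9
   vertex 2.7 0.2 1.5
  endloop
 endfacet
 facet normal 0.075 0.573 0.816
  outer loop
   vertex 1.7 4.9 3.8
   vertex 0.4 4.5 4.2
   vertex 2.7 4.2 4.2
  endloop
 endfacet
 facet normal -0.371 0.862 -0.344
  outer loop
   vertex 1.7 4.9 3.8
   vertex 1.0 3.6 1.3
   vertex 0.4 4.5 4.2
  endloop
 endfacet
 facet normal 0.050 0.880 -0.472
  outer loop
   vertex 1.7 4.9 3.8
   vertex 4.9 3.7 1.9
   vertex 1.0 3.6 1.3
  endloop
 endfacet
 facet normal -0.040 -0.310 0.950
  outer loop
   vertex 0.6 1.1 3.1
   vertex 2.7 4.2 4.2
   vertex 0.4 4.5 4.2
  endloop
 endfacet
 facet normal 0.365 -0.521 0.772
  outer loop
   vertex 0.6 1.1 3.1
   vertex 2.7 0.2 1.5
   vertex 2.7 4.2 4.2
  endloop
 endfacet
 facet normal -0.979 0.009 -0.205
  outer loop
   vertex 0.6 1.1 3.1
   vertex 0.4 4.5 4.2
   vertex 1.0 3.6 1.3
  endloop
 endfacet
 facet normal 0.606 -0.456 0.652
  outer loop
   vertex 3.2 4.3 3.9
   vertex 2.7 0.2 1.5
   vertex 4.9 3.7 1.9
  endloop
 endfacet
 facet normal 0.520 -0.478 0.708
  outer loop
   vertex 3.2 4.3 3.9
   vertex 2.7 4.2 4.2
   vertex 2.7 0.2 1.5
  endloop
 endfacet
 facet normal 0.369 0.929 0.035
  outer loop
   vertex 3.2 4.3 3.9
   vertex 4.9 3.7 1.9
   vertex 1.7 4.9 3.8
  endloop
 endfacet
 facet normal 0.245 0.721 0.649
  outer loop
   vertex 3.2 4.3 3.9
   vertex 1.7 4.9 3.8
   vertex 2.7 4.2 4.2
  endloop
 endfacet
 facet normal 0.133 0.643 -0.755
  outer loop
   vertex 1.3 2.8 0.5
   vertex 4.9 3.7 1.9
   vertex 2.9 2.0 0.1
  endloop
 endfacet
 facet normal 0.087 0.721 -0.688
  outer loop
   vertex 1.3 2.8 0.5
   vertex 1.0 3.6 1.3
   vertex 4.9 3.7 1.9
  endloop
 endfacet
 facet normal -0.953 -0.061 -0.296
  outer loop
   vertex 1.3 2.8 0.5
   vertex 0.6 1.1 3.1
   vertex 1.0 3.6 1.3
  endloop
 endfacet
 facet normal -0.442 -0.519 -0.731
  outer loop
   vertex 1.3 2.8 0.5
   vertex 2.9 2.0 0.1
   vertex 2.7 0.2 1.5
  endloop
 endfacet
 facet normal -0.642 -0.551 -0.533
  outer loop
   vertex 1.3 2.8 0.5
   vertex 2.7 0.2 1.5
   vertex 0.6 1.1 3.1
  endloop
 endfacet
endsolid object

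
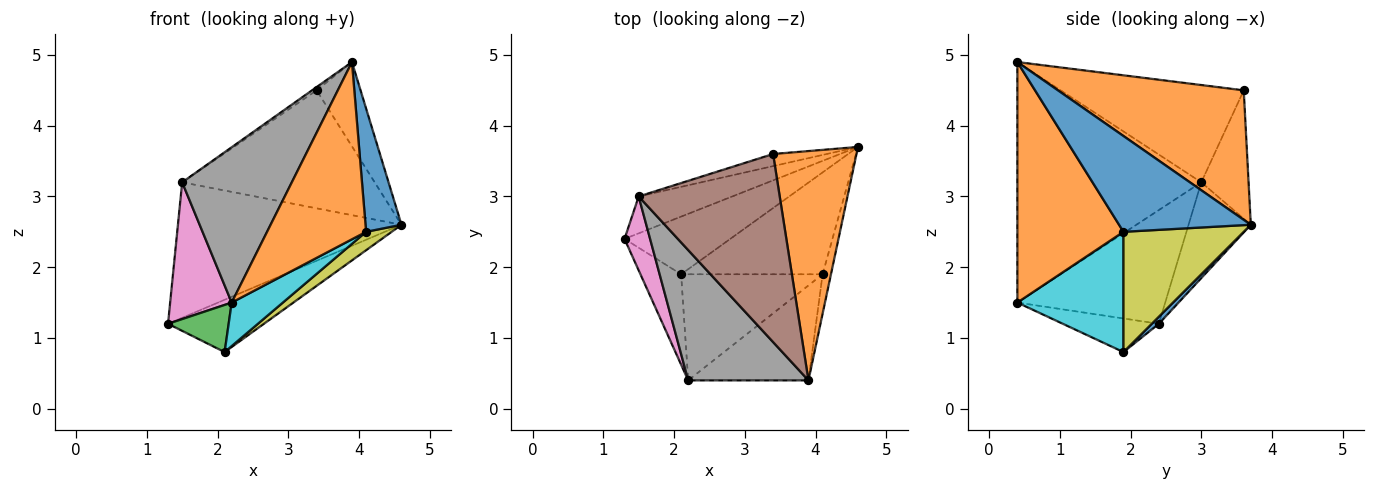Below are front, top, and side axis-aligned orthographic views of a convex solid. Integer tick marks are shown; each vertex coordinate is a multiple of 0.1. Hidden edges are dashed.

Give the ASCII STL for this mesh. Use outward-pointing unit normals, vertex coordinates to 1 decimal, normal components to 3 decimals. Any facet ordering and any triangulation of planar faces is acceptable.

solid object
 facet normal 0.050 0.671 -0.740
  outer loop
   vertex 2.1 1.9 0.8
   vertex 1.3 2.4 1.2
   vertex 4.6 3.7 2.6
  endloop
 endfacet
 facet normal 0.825 0.195 0.531
  outer loop
   vertex 3.4 3.6 4.5
   vertex 3.9 0.4 4.9
   vertex 4.6 3.7 2.6
  endloop
 endfacet
 facet normal -0.591 -0.373 -0.715
  outer loop
   vertex 2.2 0.4 1.5
   vertex 1.3 2.4 1.2
   vertex 2.1 1.9 0.8
  endloop
 endfacet
 facet normal -0.260 0.932 -0.254
  outer loop
   vertex 1.5 3.0 3.2
   vertex 4.6 3.7 2.6
   vertex 1.3 2.4 1.2
  endloop
 endfacet
 facet normal -0.237 0.966 -0.099
  outer loop
   vertex 1.5 3.0 3.2
   vertex 3.4 3.6 4.5
   vertex 4.6 3.7 2.6
  endloop
 endfacet
 facet normal -0.568 0.014 0.823
  outer loop
   vertex 1.5 3.0 3.2
   vertex 3.9 0.4 4.9
   vertex 3.4 3.6 4.5
  endloop
 endfacet
 facet normal -0.904 -0.376 0.203
  outer loop
   vertex 1.5 3.0 3.2
   vertex 1.3 2.4 1.2
   vertex 2.2 0.4 1.5
  endloop
 endfacet
 facet normal -0.789 -0.471 0.395
  outer loop
   vertex 1.5 3.0 3.2
   vertex 2.2 0.4 1.5
   vertex 3.9 0.4 4.9
  endloop
 endfacet
 facet normal 0.642 -0.136 -0.755
  outer loop
   vertex 4.1 1.9 2.5
   vertex 2.1 1.9 0.8
   vertex 4.6 3.7 2.6
  endloop
 endfacet
 facet normal 0.618 -0.298 -0.727
  outer loop
   vertex 4.1 1.9 2.5
   vertex 2.2 0.4 1.5
   vertex 2.1 1.9 0.8
  endloop
 endfacet
 facet normal 0.961 -0.262 -0.084
  outer loop
   vertex 4.1 1.9 2.5
   vertex 4.6 3.7 2.6
   vertex 3.9 0.4 4.9
  endloop
 endfacet
 facet normal 0.687 -0.641 -0.343
  outer loop
   vertex 4.1 1.9 2.5
   vertex 3.9 0.4 4.9
   vertex 2.2 0.4 1.5
  endloop
 endfacet
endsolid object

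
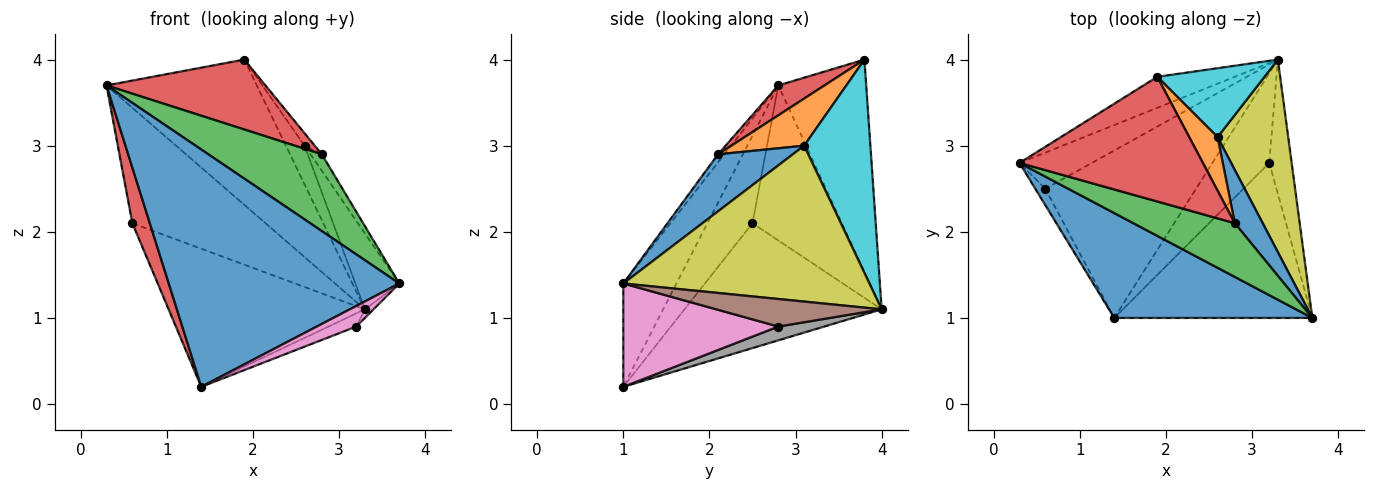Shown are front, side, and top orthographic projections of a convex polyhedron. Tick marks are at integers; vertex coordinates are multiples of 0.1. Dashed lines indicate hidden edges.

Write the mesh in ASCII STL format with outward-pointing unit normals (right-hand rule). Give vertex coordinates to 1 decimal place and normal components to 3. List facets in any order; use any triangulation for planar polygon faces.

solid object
 facet normal -0.206 -0.895 0.395
  outer loop
   vertex 1.4 1.0 0.2
   vertex 3.7 1.0 1.4
   vertex 0.3 2.8 3.7
  endloop
 endfacet
 facet normal -0.497 0.849 -0.181
  outer loop
   vertex 1.9 3.8 4.0
   vertex 3.3 4.0 1.1
   vertex 0.3 2.8 3.7
  endloop
 endfacet
 facet normal -0.540 0.803 -0.252
  outer loop
   vertex 0.6 2.5 2.1
   vertex 0.3 2.8 3.7
   vertex 3.3 4.0 1.1
  endloop
 endfacet
 facet normal -0.927 -0.360 -0.106
  outer loop
   vertex 0.6 2.5 2.1
   vertex 1.4 1.0 0.2
   vertex 0.3 2.8 3.7
  endloop
 endfacet
 facet normal -0.539 0.536 -0.650
  outer loop
   vertex 0.6 2.5 2.1
   vertex 3.3 4.0 1.1
   vertex 1.4 1.0 0.2
  endloop
 endfacet
 facet normal 0.775 0.040 -0.630
  outer loop
   vertex 3.2 2.8 0.9
   vertex 3.3 4.0 1.1
   vertex 3.7 1.0 1.4
  endloop
 endfacet
 facet normal 0.459 -0.117 -0.880
  outer loop
   vertex 3.2 2.8 0.9
   vertex 3.7 1.0 1.4
   vertex 1.4 1.0 0.2
  endloop
 endfacet
 facet normal 0.233 0.141 -0.962
  outer loop
   vertex 3.2 2.8 0.9
   vertex 1.4 1.0 0.2
   vertex 3.3 4.0 1.1
  endloop
 endfacet
 facet normal 0.899 0.161 0.407
  outer loop
   vertex 2.6 3.1 3.0
   vertex 3.7 1.0 1.4
   vertex 3.3 4.0 1.1
  endloop
 endfacet
 facet normal 0.866 0.245 0.435
  outer loop
   vertex 2.6 3.1 3.0
   vertex 3.3 4.0 1.1
   vertex 1.9 3.8 4.0
  endloop
 endfacet
 facet normal 0.890 0.134 0.435
  outer loop
   vertex 2.8 2.1 2.9
   vertex 3.7 1.0 1.4
   vertex 2.6 3.1 3.0
  endloop
 endfacet
 facet normal 0.851 0.119 0.512
  outer loop
   vertex 2.8 2.1 2.9
   vertex 2.6 3.1 3.0
   vertex 1.9 3.8 4.0
  endloop
 endfacet
 facet normal -0.046 -0.818 0.573
  outer loop
   vertex 2.8 2.1 2.9
   vertex 0.3 2.8 3.7
   vertex 3.7 1.0 1.4
  endloop
 endfacet
 facet normal 0.141 -0.484 0.864
  outer loop
   vertex 2.8 2.1 2.9
   vertex 1.9 3.8 4.0
   vertex 0.3 2.8 3.7
  endloop
 endfacet
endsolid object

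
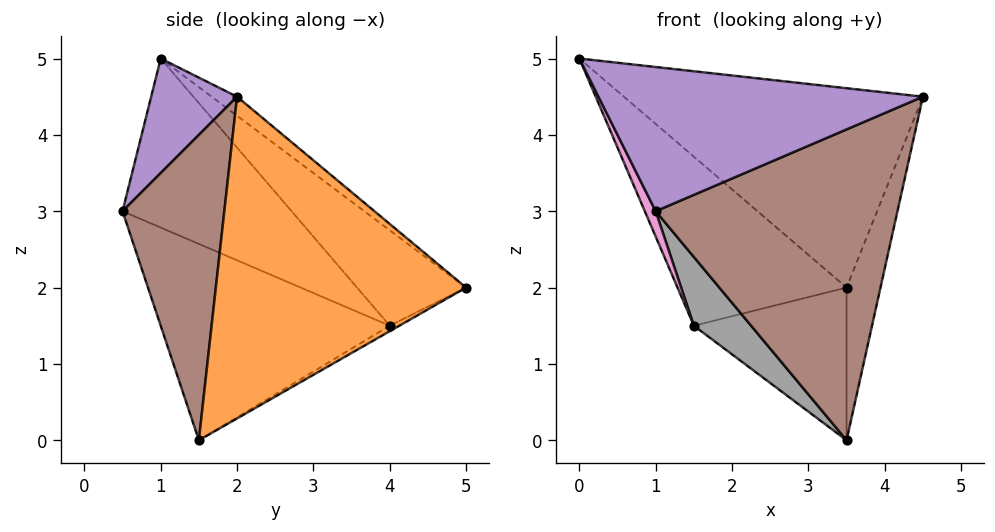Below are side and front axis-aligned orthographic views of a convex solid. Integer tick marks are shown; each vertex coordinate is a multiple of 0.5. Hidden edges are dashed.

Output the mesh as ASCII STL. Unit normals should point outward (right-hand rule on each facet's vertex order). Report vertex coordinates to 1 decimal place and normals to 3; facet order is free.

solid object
 facet normal -0.054 0.629 0.776
  outer loop
   vertex 3.5 5.0 2.0
   vertex 0.0 1.0 5.0
   vertex 4.5 2.0 4.5
  endloop
 endfacet
 facet normal 0.965 0.131 -0.229
  outer loop
   vertex 3.5 1.5 0.0
   vertex 3.5 5.0 2.0
   vertex 4.5 2.0 4.5
  endloop
 endfacet
 facet normal -0.487 0.755 0.439
  outer loop
   vertex 1.5 4.0 1.5
   vertex 0.0 1.0 5.0
   vertex 3.5 5.0 2.0
  endloop
 endfacet
 facet normal -0.031 0.496 -0.868
  outer loop
   vertex 1.5 4.0 1.5
   vertex 3.5 5.0 2.0
   vertex 3.5 1.5 0.0
  endloop
 endfacet
 facet normal 0.240 -0.907 0.347
  outer loop
   vertex 1.0 0.5 3.0
   vertex 4.5 2.0 4.5
   vertex 0.0 1.0 5.0
  endloop
 endfacet
 facet normal 0.388 -0.922 0.016
  outer loop
   vertex 1.0 0.5 3.0
   vertex 3.5 1.5 0.0
   vertex 4.5 2.0 4.5
  endloop
 endfacet
 facet normal -0.899 -0.058 -0.435
  outer loop
   vertex 1.0 0.5 3.0
   vertex 0.0 1.0 5.0
   vertex 1.5 4.0 1.5
  endloop
 endfacet
 facet normal -0.725 -0.181 -0.665
  outer loop
   vertex 1.0 0.5 3.0
   vertex 1.5 4.0 1.5
   vertex 3.5 1.5 0.0
  endloop
 endfacet
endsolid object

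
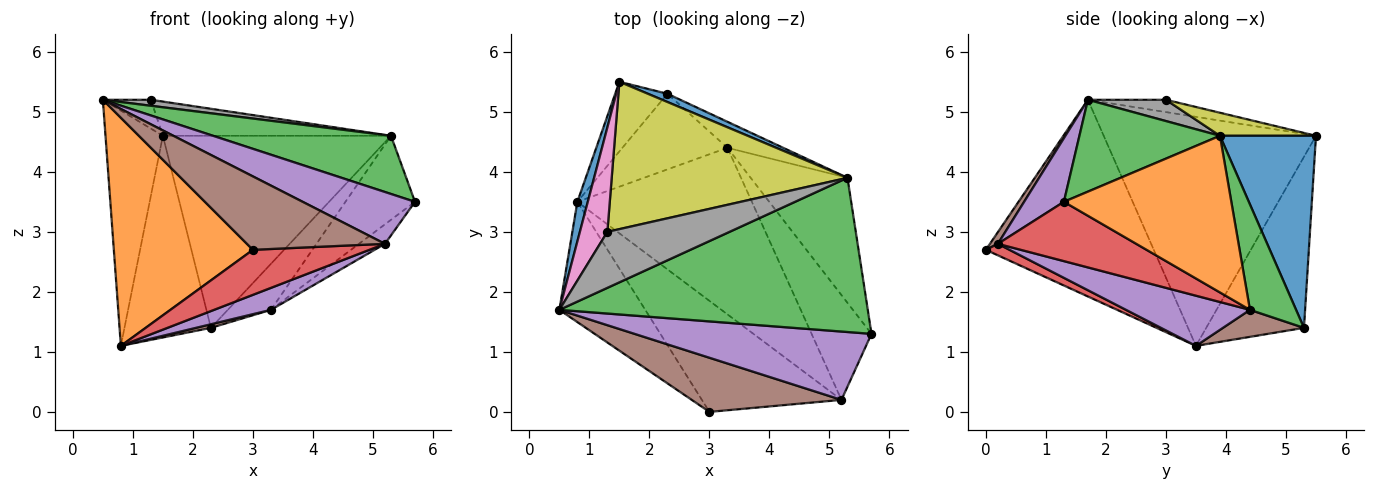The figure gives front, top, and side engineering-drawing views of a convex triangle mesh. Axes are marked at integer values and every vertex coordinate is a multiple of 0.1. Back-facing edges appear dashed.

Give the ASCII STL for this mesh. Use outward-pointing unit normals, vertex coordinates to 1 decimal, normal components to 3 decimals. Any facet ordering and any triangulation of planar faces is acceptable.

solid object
 facet normal -0.964 0.261 0.044
  outer loop
   vertex 0.8 3.5 1.1
   vertex 0.5 1.7 5.2
   vertex 1.5 5.5 4.6
  endloop
 endfacet
 facet normal -0.730 -0.605 -0.319
  outer loop
   vertex 3.0 0.0 2.7
   vertex 0.5 1.7 5.2
   vertex 0.8 3.5 1.1
  endloop
 endfacet
 facet normal 0.268 -0.340 0.901
  outer loop
   vertex 5.3 3.9 4.6
   vertex 0.5 1.7 5.2
   vertex 5.7 1.3 3.5
  endloop
 endfacet
 facet normal 0.076 -0.375 -0.924
  outer loop
   vertex 5.2 0.2 2.8
   vertex 3.0 0.0 2.7
   vertex 0.8 3.5 1.1
  endloop
 endfacet
 facet normal 0.209 -0.591 0.779
  outer loop
   vertex 5.2 0.2 2.8
   vertex 5.7 1.3 3.5
   vertex 0.5 1.7 5.2
  endloop
 endfacet
 facet normal 0.046 -0.804 0.593
  outer loop
   vertex 5.2 0.2 2.8
   vertex 0.5 1.7 5.2
   vertex 3.0 0.0 2.7
  endloop
 endfacet
 facet normal -0.397 0.244 0.885
  outer loop
   vertex 1.3 3.0 5.2
   vertex 1.5 5.5 4.6
   vertex 0.5 1.7 5.2
  endloop
 endfacet
 facet normal 0.171 -0.105 0.980
  outer loop
   vertex 1.3 3.0 5.2
   vertex 0.5 1.7 5.2
   vertex 5.3 3.9 4.6
  endloop
 endfacet
 facet normal 0.095 0.225 0.970
  outer loop
   vertex 1.3 3.0 5.2
   vertex 5.3 3.9 4.6
   vertex 1.5 5.5 4.6
  endloop
 endfacet
 facet normal -0.730 0.646 -0.223
  outer loop
   vertex 2.3 5.3 1.4
   vertex 0.8 3.5 1.1
   vertex 1.5 5.5 4.6
  endloop
 endfacet
 facet normal 0.388 0.921 0.039
  outer loop
   vertex 2.3 5.3 1.4
   vertex 1.5 5.5 4.6
   vertex 5.3 3.9 4.6
  endloop
 endfacet
 facet normal 0.802 0.333 -0.496
  outer loop
   vertex 3.3 4.4 1.7
   vertex 5.3 3.9 4.6
   vertex 5.7 1.3 3.5
  endloop
 endfacet
 facet normal 0.681 0.637 -0.360
  outer loop
   vertex 3.3 4.4 1.7
   vertex 2.3 5.3 1.4
   vertex 5.3 3.9 4.6
  endloop
 endfacet
 facet normal 0.698 0.131 -0.704
  outer loop
   vertex 3.3 4.4 1.7
   vertex 5.7 1.3 3.5
   vertex 5.2 0.2 2.8
  endloop
 endfacet
 facet normal 0.274 -0.126 -0.953
  outer loop
   vertex 3.3 4.4 1.7
   vertex 5.2 0.2 2.8
   vertex 0.8 3.5 1.1
  endloop
 endfacet
 facet normal 0.249 -0.046 -0.967
  outer loop
   vertex 3.3 4.4 1.7
   vertex 0.8 3.5 1.1
   vertex 2.3 5.3 1.4
  endloop
 endfacet
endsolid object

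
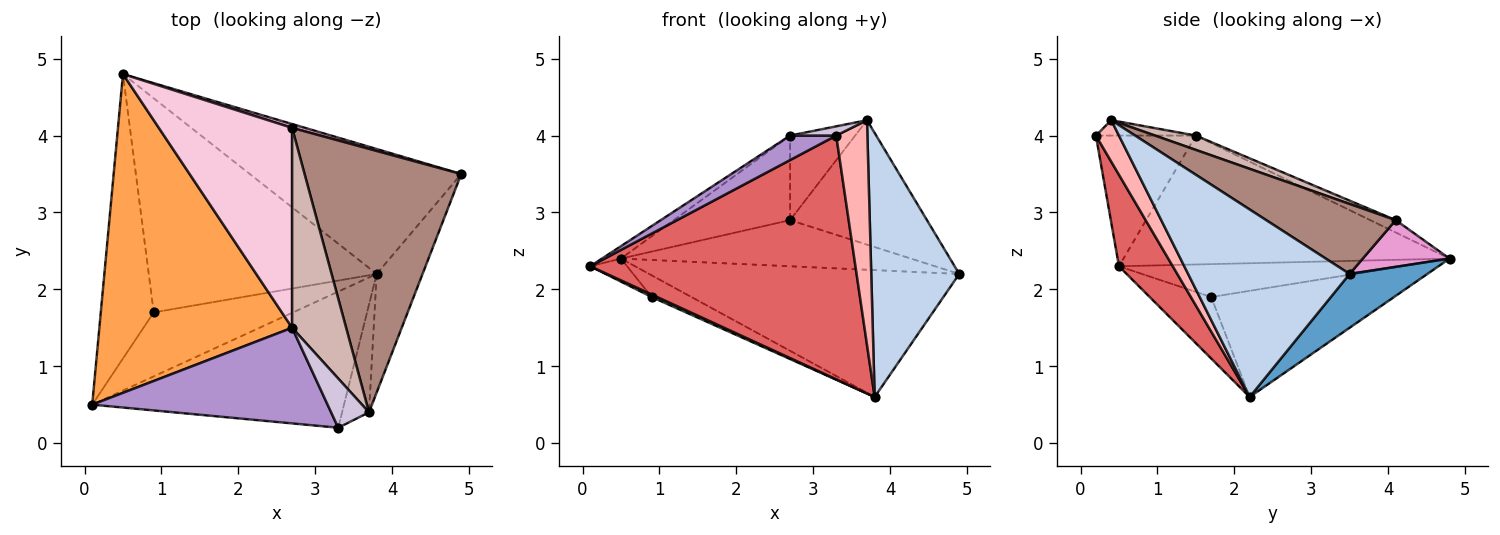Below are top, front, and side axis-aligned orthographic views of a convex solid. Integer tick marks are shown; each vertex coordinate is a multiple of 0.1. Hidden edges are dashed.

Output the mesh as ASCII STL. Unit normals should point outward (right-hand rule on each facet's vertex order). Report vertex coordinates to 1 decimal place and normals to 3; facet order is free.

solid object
 facet normal 0.176 0.701 -0.691
  outer loop
   vertex 3.8 2.2 0.6
   vertex 0.5 4.8 2.4
   vertex 4.9 3.5 2.2
  endloop
 endfacet
 facet normal 0.858 -0.468 -0.210
  outer loop
   vertex 3.8 2.2 0.6
   vertex 4.9 3.5 2.2
   vertex 3.7 0.4 4.2
  endloop
 endfacet
 facet normal -0.556 0.032 0.831
  outer loop
   vertex 2.7 1.5 4.0
   vertex 0.5 4.8 2.4
   vertex 0.1 0.5 2.3
  endloop
 endfacet
 facet normal -0.527 0.069 -0.847
  outer loop
   vertex 0.9 1.7 1.9
   vertex 0.1 0.5 2.3
   vertex 0.5 4.8 2.4
  endloop
 endfacet
 facet normal -0.404 -0.036 -0.914
  outer loop
   vertex 0.9 1.7 1.9
   vertex 3.8 2.2 0.6
   vertex 0.1 0.5 2.3
  endloop
 endfacet
 facet normal -0.420 0.091 -0.903
  outer loop
   vertex 0.9 1.7 1.9
   vertex 0.5 4.8 2.4
   vertex 3.8 2.2 0.6
  endloop
 endfacet
 facet normal 0.174 -0.860 -0.480
  outer loop
   vertex 3.3 0.2 4.0
   vertex 0.1 0.5 2.3
   vertex 3.8 2.2 0.6
  endloop
 endfacet
 facet normal 0.555 -0.750 -0.360
  outer loop
   vertex 3.3 0.2 4.0
   vertex 3.8 2.2 0.6
   vertex 3.7 0.4 4.2
  endloop
 endfacet
 facet normal -0.474 -0.219 0.853
  outer loop
   vertex 3.3 0.2 4.0
   vertex 2.7 1.5 4.0
   vertex 0.1 0.5 2.3
  endloop
 endfacet
 facet normal -0.371 -0.171 0.913
  outer loop
   vertex 3.3 0.2 4.0
   vertex 3.7 0.4 4.2
   vertex 2.7 1.5 4.0
  endloop
 endfacet
 facet normal 0.375 0.396 0.838
  outer loop
   vertex 2.7 4.1 2.9
   vertex 3.7 0.4 4.2
   vertex 4.9 3.5 2.2
  endloop
 endfacet
 facet normal 0.237 0.378 0.895
  outer loop
   vertex 2.7 4.1 2.9
   vertex 2.7 1.5 4.0
   vertex 3.7 0.4 4.2
  endloop
 endfacet
 facet normal 0.286 0.955 0.080
  outer loop
   vertex 2.7 4.1 2.9
   vertex 4.9 3.5 2.2
   vertex 0.5 4.8 2.4
  endloop
 endfacet
 facet normal -0.085 0.388 0.918
  outer loop
   vertex 2.7 4.1 2.9
   vertex 0.5 4.8 2.4
   vertex 2.7 1.5 4.0
  endloop
 endfacet
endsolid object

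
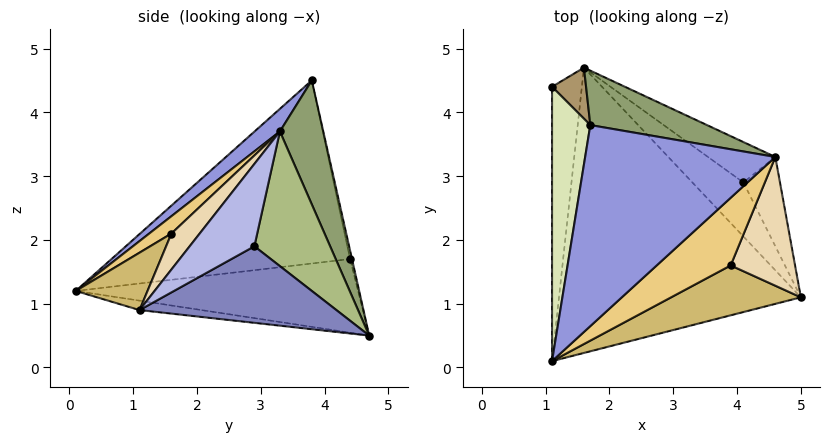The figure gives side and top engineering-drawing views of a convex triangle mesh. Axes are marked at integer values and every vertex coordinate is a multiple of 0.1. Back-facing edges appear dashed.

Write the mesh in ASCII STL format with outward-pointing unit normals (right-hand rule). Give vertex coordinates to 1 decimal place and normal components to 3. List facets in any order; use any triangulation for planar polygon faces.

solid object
 facet normal -0.039 -0.146 -0.988
  outer loop
   vertex 1.6 4.7 0.5
   vertex 5.0 1.1 0.9
   vertex 1.1 0.1 1.2
  endloop
 endfacet
 facet normal 0.674 0.587 -0.449
  outer loop
   vertex 4.1 2.9 1.9
   vertex 5.0 1.1 0.9
   vertex 1.6 4.7 0.5
  endloop
 endfacet
 facet normal 0.087 -0.671 0.736
  outer loop
   vertex 4.6 3.3 3.7
   vertex 1.7 3.8 4.5
   vertex 1.1 0.1 1.2
  endloop
 endfacet
 facet normal 0.755 0.564 -0.335
  outer loop
   vertex 4.6 3.3 3.7
   vertex 5.0 1.1 0.9
   vertex 4.1 2.9 1.9
  endloop
 endfacet
 facet normal 0.222 0.952 0.209
  outer loop
   vertex 4.6 3.3 3.7
   vertex 1.6 4.7 0.5
   vertex 1.7 3.8 4.5
  endloop
 endfacet
 facet normal 0.667 0.667 -0.333
  outer loop
   vertex 4.6 3.3 3.7
   vertex 4.1 2.9 1.9
   vertex 1.6 4.7 0.5
  endloop
 endfacet
 facet normal -0.926 0.044 -0.375
  outer loop
   vertex 1.1 4.4 1.7
   vertex 1.6 4.7 0.5
   vertex 1.1 0.1 1.2
  endloop
 endfacet
 facet normal -0.979 -0.024 0.205
  outer loop
   vertex 1.1 4.4 1.7
   vertex 1.1 0.1 1.2
   vertex 1.7 3.8 4.5
  endloop
 endfacet
 facet normal -0.055 0.974 0.220
  outer loop
   vertex 1.1 4.4 1.7
   vertex 1.7 3.8 4.5
   vertex 1.6 4.7 0.5
  endloop
 endfacet
 facet normal 0.246 -0.794 0.556
  outer loop
   vertex 3.9 1.6 2.1
   vertex 1.1 0.1 1.2
   vertex 5.0 1.1 0.9
  endloop
 endfacet
 facet normal 0.161 -0.711 0.685
  outer loop
   vertex 3.9 1.6 2.1
   vertex 4.6 3.3 3.7
   vertex 1.1 0.1 1.2
  endloop
 endfacet
 facet normal 0.341 -0.715 0.610
  outer loop
   vertex 3.9 1.6 2.1
   vertex 5.0 1.1 0.9
   vertex 4.6 3.3 3.7
  endloop
 endfacet
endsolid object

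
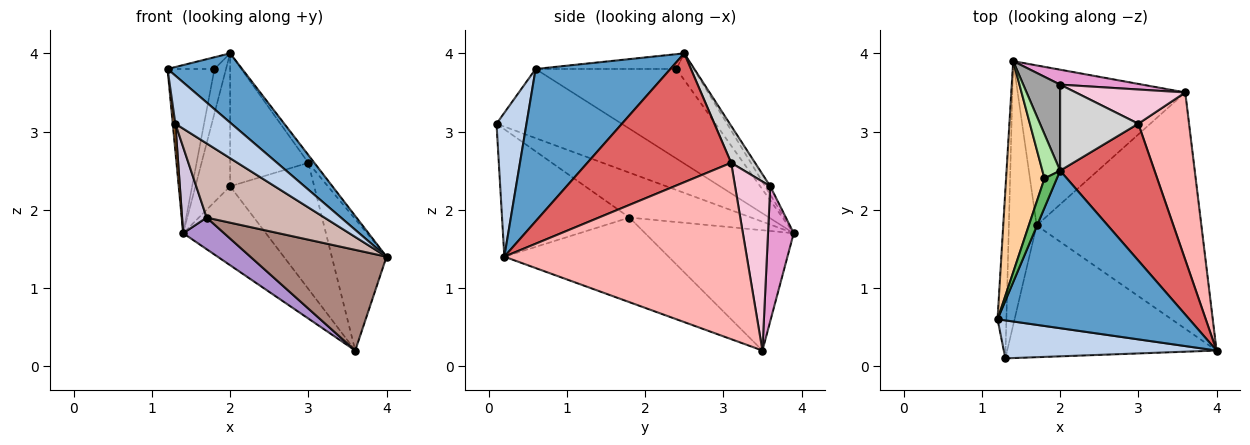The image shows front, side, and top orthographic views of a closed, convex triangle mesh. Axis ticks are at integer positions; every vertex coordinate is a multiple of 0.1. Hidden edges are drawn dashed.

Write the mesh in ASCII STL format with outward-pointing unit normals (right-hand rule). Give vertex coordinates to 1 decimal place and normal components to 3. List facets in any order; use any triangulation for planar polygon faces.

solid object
 facet normal 0.588 -0.326 0.740
  outer loop
   vertex 2.0 2.5 4.0
   vertex 1.2 0.6 3.8
   vertex 4.0 0.2 1.4
  endloop
 endfacet
 facet normal 0.387 -0.723 0.572
  outer loop
   vertex 1.3 0.1 3.1
   vertex 4.0 0.2 1.4
   vertex 1.2 0.6 3.8
  endloop
 endfacet
 facet normal -0.992 -0.021 -0.127
  outer loop
   vertex 1.3 0.1 3.1
   vertex 1.2 0.6 3.8
   vertex 1.4 3.9 1.7
  endloop
 endfacet
 facet normal -0.879 0.293 0.377
  outer loop
   vertex 1.8 2.4 3.8
   vertex 1.4 3.9 1.7
   vertex 1.2 0.6 3.8
  endloop
 endfacet
 facet normal -0.744 0.248 0.620
  outer loop
   vertex 1.8 2.4 3.8
   vertex 1.2 0.6 3.8
   vertex 2.0 2.5 4.0
  endloop
 endfacet
 facet normal -0.728 0.485 0.485
  outer loop
   vertex 1.8 2.4 3.8
   vertex 2.0 2.5 4.0
   vertex 1.4 3.9 1.7
  endloop
 endfacet
 facet normal 0.806 0.034 0.590
  outer loop
   vertex 3.0 3.1 2.6
   vertex 2.0 2.5 4.0
   vertex 4.0 0.2 1.4
  endloop
 endfacet
 facet normal 0.939 0.212 0.270
  outer loop
   vertex 3.0 3.1 2.6
   vertex 4.0 0.2 1.4
   vertex 3.6 3.5 0.2
  endloop
 endfacet
 facet normal -0.576 -0.159 -0.802
  outer loop
   vertex 1.7 1.8 1.9
   vertex 1.4 3.9 1.7
   vertex 3.6 3.5 0.2
  endloop
 endfacet
 facet normal -0.838 -0.169 -0.519
  outer loop
   vertex 1.7 1.8 1.9
   vertex 1.3 0.1 3.1
   vertex 1.4 3.9 1.7
  endloop
 endfacet
 facet normal -0.427 -0.354 -0.832
  outer loop
   vertex 1.7 1.8 1.9
   vertex 3.6 3.5 0.2
   vertex 4.0 0.2 1.4
  endloop
 endfacet
 facet normal -0.469 -0.433 -0.770
  outer loop
   vertex 1.7 1.8 1.9
   vertex 4.0 0.2 1.4
   vertex 1.3 0.1 3.1
  endloop
 endfacet
 facet normal 0.292 0.940 0.178
  outer loop
   vertex 2.0 3.6 2.3
   vertex 3.6 3.5 0.2
   vertex 1.4 3.9 1.7
  endloop
 endfacet
 facet normal 0.375 0.895 0.243
  outer loop
   vertex 2.0 3.6 2.3
   vertex 3.0 3.1 2.6
   vertex 3.6 3.5 0.2
  endloop
 endfacet
 facet normal -0.123 0.833 0.539
  outer loop
   vertex 2.0 3.6 2.3
   vertex 1.4 3.9 1.7
   vertex 2.0 2.5 4.0
  endloop
 endfacet
 facet normal 0.249 0.813 0.526
  outer loop
   vertex 2.0 3.6 2.3
   vertex 2.0 2.5 4.0
   vertex 3.0 3.1 2.6
  endloop
 endfacet
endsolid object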